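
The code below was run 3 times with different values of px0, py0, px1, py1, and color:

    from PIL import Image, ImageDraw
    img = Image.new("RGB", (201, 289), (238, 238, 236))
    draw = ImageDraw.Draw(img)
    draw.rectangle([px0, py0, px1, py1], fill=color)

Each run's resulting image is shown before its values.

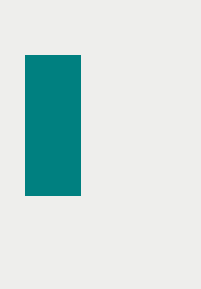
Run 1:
px0 = 25; py0 = 55; px1 = 80; py1 = 195; color = 'teal'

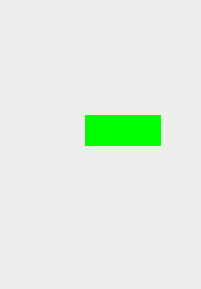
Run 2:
px0 = 85; py0 = 115; px1 = 160; py1 = 145; color = 'lime'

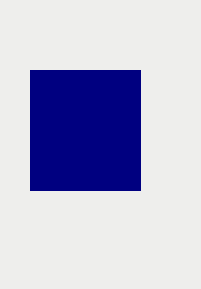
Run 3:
px0 = 30; py0 = 70; px1 = 140; py1 = 190; color = 'navy'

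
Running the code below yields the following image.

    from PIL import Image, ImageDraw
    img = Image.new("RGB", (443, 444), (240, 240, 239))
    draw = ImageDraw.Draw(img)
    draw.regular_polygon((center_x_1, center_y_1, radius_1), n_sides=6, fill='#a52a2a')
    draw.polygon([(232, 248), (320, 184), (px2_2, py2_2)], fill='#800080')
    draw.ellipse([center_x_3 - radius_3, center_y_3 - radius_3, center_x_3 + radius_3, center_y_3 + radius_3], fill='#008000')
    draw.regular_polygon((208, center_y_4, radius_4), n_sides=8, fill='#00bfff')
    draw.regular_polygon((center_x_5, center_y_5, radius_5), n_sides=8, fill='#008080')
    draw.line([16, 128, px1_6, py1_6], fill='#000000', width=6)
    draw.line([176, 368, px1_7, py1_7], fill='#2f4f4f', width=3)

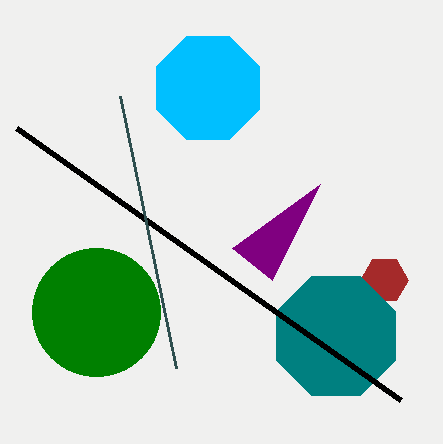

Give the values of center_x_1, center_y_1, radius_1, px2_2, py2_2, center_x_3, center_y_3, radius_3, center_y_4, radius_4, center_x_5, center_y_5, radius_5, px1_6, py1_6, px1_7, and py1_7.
center_x_1 = 384
center_y_1 = 280
radius_1 = 24
px2_2 = 272
py2_2 = 280
center_x_3 = 96
center_y_3 = 312
radius_3 = 64
center_y_4 = 88
radius_4 = 56
center_x_5 = 336
center_y_5 = 336
radius_5 = 64
px1_6 = 400
py1_6 = 400
px1_7 = 120
py1_7 = 96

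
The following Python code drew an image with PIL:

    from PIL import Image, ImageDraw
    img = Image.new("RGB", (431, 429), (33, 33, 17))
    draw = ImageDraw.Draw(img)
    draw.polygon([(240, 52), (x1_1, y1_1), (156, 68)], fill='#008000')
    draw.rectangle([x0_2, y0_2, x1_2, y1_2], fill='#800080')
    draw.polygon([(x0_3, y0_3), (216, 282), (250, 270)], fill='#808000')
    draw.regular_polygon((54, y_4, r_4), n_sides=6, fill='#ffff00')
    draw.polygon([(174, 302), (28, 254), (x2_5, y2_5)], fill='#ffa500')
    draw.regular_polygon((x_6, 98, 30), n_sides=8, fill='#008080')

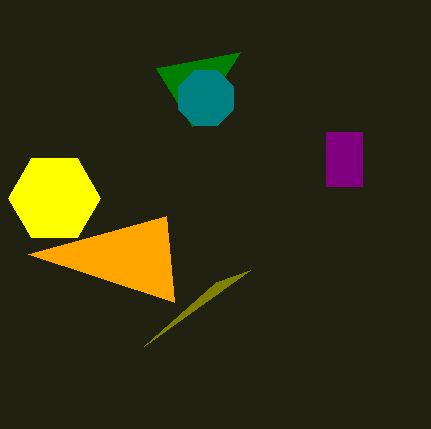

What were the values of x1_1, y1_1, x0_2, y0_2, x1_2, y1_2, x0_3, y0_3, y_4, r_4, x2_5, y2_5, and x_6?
x1_1 = 192, y1_1 = 126, x0_2 = 326, y0_2 = 132, x1_2 = 362, y1_2 = 186, x0_3 = 144, y0_3 = 346, y_4 = 198, r_4 = 46, x2_5 = 166, y2_5 = 216, x_6 = 206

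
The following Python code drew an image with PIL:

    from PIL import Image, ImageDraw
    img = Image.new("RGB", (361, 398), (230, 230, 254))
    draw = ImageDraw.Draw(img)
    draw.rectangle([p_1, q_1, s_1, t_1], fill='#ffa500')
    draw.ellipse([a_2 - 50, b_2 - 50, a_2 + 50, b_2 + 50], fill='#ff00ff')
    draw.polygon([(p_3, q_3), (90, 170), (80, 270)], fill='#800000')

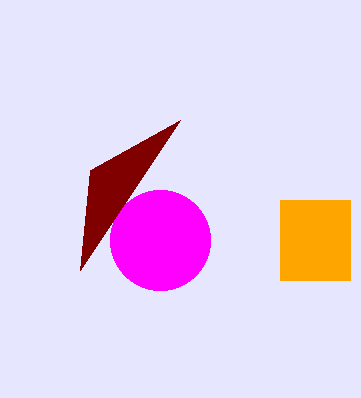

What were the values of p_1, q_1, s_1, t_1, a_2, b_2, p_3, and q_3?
p_1 = 280; q_1 = 200; s_1 = 350; t_1 = 280; a_2 = 160; b_2 = 240; p_3 = 180; q_3 = 120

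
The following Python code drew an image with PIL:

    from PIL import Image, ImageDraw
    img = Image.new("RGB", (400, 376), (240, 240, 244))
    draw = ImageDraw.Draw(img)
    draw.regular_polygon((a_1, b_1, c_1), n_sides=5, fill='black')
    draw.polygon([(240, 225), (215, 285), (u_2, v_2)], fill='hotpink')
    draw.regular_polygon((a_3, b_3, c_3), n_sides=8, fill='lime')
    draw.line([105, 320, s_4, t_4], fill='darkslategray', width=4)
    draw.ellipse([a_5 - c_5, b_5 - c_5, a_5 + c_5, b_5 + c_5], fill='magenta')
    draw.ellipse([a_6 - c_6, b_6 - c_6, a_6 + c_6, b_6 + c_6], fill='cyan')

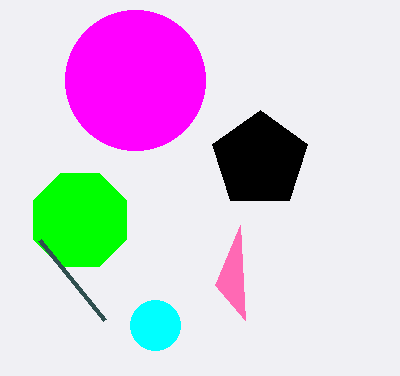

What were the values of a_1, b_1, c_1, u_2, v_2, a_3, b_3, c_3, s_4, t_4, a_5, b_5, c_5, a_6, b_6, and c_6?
a_1 = 260
b_1 = 160
c_1 = 50
u_2 = 245
v_2 = 320
a_3 = 80
b_3 = 220
c_3 = 50
s_4 = 40
t_4 = 240
a_5 = 135
b_5 = 80
c_5 = 70
a_6 = 155
b_6 = 325
c_6 = 25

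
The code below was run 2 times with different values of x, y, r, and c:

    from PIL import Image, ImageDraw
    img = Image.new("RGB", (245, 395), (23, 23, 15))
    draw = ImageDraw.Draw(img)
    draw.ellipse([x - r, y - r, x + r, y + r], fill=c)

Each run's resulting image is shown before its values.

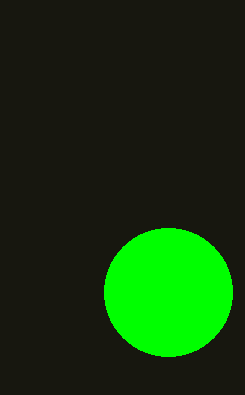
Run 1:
x = 168
y = 292
r = 64
c = 'lime'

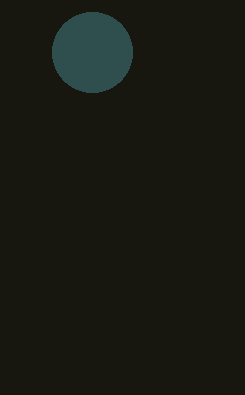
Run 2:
x = 92
y = 52
r = 40
c = 'darkslategray'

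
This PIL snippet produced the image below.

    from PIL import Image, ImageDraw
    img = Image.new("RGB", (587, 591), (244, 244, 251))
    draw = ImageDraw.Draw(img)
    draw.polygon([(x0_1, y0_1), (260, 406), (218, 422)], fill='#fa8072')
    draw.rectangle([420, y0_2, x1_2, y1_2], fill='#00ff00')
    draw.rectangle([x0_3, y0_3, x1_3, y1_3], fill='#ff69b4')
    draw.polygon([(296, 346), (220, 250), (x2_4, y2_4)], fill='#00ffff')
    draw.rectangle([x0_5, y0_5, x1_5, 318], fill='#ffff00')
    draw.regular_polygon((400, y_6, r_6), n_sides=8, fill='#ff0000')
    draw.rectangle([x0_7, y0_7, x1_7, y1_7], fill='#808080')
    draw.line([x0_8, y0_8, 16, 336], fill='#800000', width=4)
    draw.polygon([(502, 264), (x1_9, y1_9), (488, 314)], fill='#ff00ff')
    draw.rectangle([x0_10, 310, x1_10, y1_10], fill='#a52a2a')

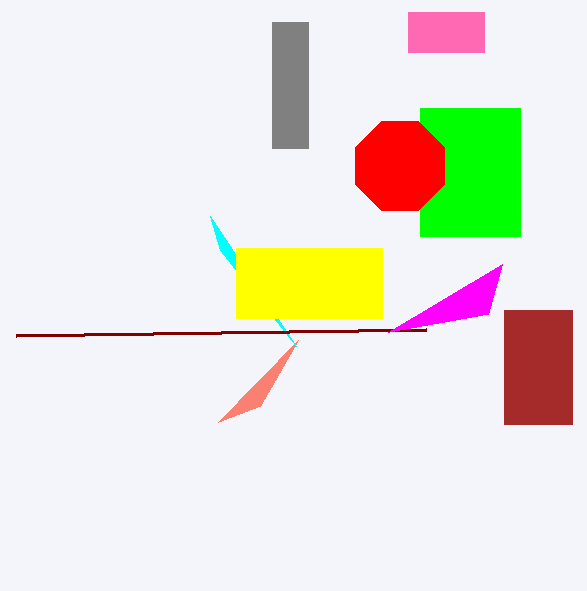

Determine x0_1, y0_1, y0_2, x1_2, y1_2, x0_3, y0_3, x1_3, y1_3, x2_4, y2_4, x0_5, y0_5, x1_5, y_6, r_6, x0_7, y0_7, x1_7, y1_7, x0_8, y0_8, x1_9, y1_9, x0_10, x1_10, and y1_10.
x0_1 = 298; y0_1 = 340; y0_2 = 108; x1_2 = 520; y1_2 = 236; x0_3 = 408; y0_3 = 12; x1_3 = 484; y1_3 = 52; x2_4 = 210; y2_4 = 216; x0_5 = 236; y0_5 = 248; x1_5 = 382; y_6 = 166; r_6 = 48; x0_7 = 272; y0_7 = 22; x1_7 = 308; y1_7 = 148; x0_8 = 426; y0_8 = 330; x1_9 = 388; y1_9 = 332; x0_10 = 504; x1_10 = 572; y1_10 = 424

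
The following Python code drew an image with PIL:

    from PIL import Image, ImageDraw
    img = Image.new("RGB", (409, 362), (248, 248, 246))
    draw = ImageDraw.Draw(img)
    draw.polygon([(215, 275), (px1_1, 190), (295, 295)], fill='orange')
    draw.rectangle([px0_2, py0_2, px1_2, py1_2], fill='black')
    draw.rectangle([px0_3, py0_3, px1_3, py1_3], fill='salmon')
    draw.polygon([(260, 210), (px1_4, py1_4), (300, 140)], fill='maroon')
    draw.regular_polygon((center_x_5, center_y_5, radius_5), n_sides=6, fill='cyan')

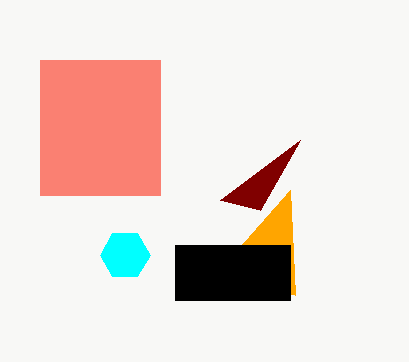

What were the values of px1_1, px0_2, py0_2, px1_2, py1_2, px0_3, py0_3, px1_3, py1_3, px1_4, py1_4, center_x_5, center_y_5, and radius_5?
px1_1 = 290, px0_2 = 175, py0_2 = 245, px1_2 = 290, py1_2 = 300, px0_3 = 40, py0_3 = 60, px1_3 = 160, py1_3 = 195, px1_4 = 220, py1_4 = 200, center_x_5 = 125, center_y_5 = 255, radius_5 = 25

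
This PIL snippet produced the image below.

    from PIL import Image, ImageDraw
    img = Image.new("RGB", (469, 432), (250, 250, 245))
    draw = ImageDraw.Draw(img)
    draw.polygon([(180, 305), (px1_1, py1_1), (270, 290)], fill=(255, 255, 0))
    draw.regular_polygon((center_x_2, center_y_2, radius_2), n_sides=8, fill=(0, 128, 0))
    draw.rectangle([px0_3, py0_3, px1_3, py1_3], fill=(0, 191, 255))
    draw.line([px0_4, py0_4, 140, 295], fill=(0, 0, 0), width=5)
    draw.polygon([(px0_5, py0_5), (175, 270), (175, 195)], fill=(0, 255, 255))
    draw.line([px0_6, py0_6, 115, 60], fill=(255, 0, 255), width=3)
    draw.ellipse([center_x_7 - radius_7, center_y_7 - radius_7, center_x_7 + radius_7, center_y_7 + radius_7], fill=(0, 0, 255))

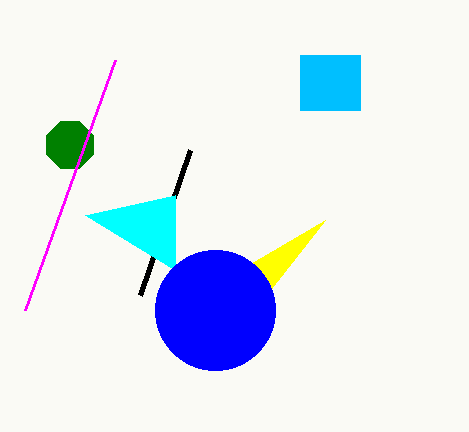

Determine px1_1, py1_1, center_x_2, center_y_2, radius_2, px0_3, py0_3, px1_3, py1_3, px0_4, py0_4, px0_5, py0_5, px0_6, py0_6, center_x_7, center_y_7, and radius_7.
px1_1 = 325
py1_1 = 220
center_x_2 = 70
center_y_2 = 145
radius_2 = 25
px0_3 = 300
py0_3 = 55
px1_3 = 360
py1_3 = 110
px0_4 = 190
py0_4 = 150
px0_5 = 85
py0_5 = 215
px0_6 = 25
py0_6 = 310
center_x_7 = 215
center_y_7 = 310
radius_7 = 60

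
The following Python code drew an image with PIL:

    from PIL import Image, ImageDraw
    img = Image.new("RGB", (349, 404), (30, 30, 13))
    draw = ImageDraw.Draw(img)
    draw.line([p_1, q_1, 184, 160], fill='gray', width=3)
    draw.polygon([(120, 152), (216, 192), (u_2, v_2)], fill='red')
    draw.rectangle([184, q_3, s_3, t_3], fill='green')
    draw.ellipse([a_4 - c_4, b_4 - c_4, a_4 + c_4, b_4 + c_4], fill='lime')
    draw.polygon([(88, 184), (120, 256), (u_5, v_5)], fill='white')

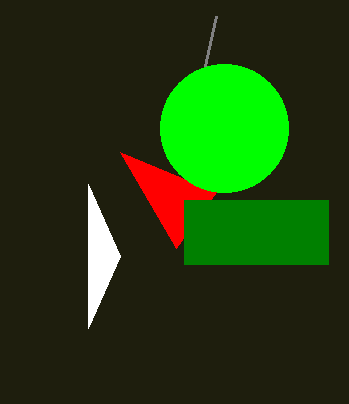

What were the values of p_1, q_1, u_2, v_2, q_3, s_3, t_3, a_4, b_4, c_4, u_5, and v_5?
p_1 = 216, q_1 = 16, u_2 = 176, v_2 = 248, q_3 = 200, s_3 = 328, t_3 = 264, a_4 = 224, b_4 = 128, c_4 = 64, u_5 = 88, v_5 = 328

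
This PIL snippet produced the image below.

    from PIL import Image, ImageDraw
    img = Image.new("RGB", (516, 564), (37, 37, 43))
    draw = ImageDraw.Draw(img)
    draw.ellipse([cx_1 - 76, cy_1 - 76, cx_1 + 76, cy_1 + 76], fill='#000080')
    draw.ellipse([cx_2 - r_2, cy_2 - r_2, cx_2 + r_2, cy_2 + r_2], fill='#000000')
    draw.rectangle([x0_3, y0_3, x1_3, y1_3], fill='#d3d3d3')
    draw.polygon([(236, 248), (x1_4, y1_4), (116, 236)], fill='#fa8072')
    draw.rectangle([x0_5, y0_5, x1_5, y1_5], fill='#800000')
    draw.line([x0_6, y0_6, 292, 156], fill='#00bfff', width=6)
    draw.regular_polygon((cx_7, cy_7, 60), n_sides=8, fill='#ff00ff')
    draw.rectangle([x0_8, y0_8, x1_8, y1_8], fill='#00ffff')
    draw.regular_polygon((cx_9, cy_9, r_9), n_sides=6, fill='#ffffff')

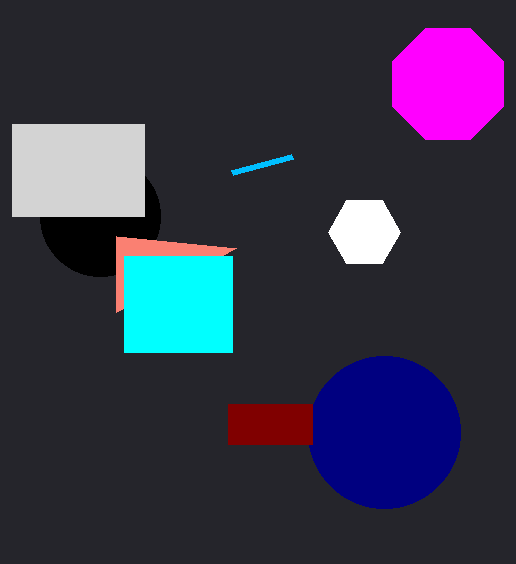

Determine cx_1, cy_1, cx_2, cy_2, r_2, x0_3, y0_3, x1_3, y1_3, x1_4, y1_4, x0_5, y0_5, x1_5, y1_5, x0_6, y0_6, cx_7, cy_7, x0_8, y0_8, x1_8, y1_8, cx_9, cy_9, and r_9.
cx_1 = 384
cy_1 = 432
cx_2 = 100
cy_2 = 216
r_2 = 60
x0_3 = 12
y0_3 = 124
x1_3 = 144
y1_3 = 216
x1_4 = 116
y1_4 = 312
x0_5 = 228
y0_5 = 404
x1_5 = 312
y1_5 = 444
x0_6 = 232
y0_6 = 172
cx_7 = 448
cy_7 = 84
x0_8 = 124
y0_8 = 256
x1_8 = 232
y1_8 = 352
cx_9 = 364
cy_9 = 232
r_9 = 36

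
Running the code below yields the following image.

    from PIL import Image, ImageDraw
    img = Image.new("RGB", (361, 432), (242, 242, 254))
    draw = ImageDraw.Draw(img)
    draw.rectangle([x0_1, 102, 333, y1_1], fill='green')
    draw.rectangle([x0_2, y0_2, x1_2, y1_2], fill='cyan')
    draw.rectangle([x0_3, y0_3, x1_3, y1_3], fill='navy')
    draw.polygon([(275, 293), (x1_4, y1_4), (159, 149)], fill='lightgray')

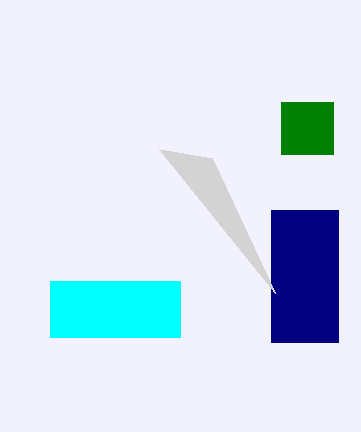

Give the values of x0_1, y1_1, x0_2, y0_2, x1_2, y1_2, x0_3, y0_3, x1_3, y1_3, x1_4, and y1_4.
x0_1 = 281; y1_1 = 154; x0_2 = 50; y0_2 = 281; x1_2 = 180; y1_2 = 337; x0_3 = 271; y0_3 = 210; x1_3 = 338; y1_3 = 342; x1_4 = 212; y1_4 = 158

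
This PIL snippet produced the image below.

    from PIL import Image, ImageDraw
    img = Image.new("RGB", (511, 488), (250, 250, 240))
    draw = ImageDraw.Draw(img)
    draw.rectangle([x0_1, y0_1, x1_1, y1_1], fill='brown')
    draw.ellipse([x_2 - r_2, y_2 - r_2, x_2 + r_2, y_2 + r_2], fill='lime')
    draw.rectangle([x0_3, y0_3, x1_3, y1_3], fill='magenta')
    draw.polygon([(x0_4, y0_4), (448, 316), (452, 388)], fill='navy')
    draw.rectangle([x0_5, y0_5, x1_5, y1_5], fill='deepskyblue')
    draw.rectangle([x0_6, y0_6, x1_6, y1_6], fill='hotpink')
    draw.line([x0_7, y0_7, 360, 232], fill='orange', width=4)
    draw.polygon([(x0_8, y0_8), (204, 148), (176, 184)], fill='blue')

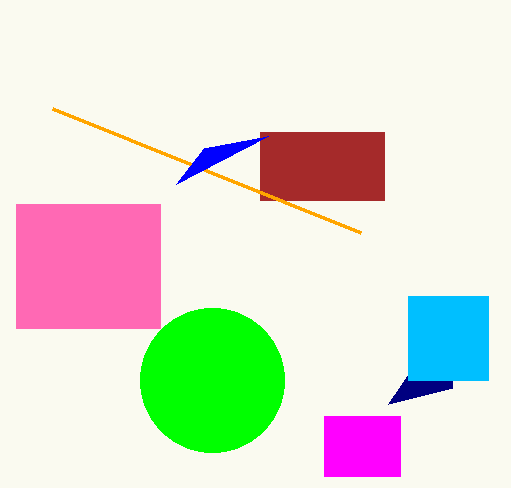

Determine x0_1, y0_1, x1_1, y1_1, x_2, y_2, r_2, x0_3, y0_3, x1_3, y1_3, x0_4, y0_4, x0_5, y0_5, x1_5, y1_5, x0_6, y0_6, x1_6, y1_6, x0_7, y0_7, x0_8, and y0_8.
x0_1 = 260; y0_1 = 132; x1_1 = 384; y1_1 = 200; x_2 = 212; y_2 = 380; r_2 = 72; x0_3 = 324; y0_3 = 416; x1_3 = 400; y1_3 = 476; x0_4 = 388; y0_4 = 404; x0_5 = 408; y0_5 = 296; x1_5 = 488; y1_5 = 380; x0_6 = 16; y0_6 = 204; x1_6 = 160; y1_6 = 328; x0_7 = 52; y0_7 = 108; x0_8 = 268; y0_8 = 136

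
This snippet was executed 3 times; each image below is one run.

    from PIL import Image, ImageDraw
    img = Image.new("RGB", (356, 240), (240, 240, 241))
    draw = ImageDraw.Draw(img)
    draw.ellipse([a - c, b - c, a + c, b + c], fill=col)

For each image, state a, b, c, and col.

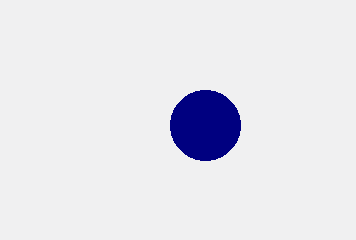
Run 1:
a = 205, b = 125, c = 35, col = 'navy'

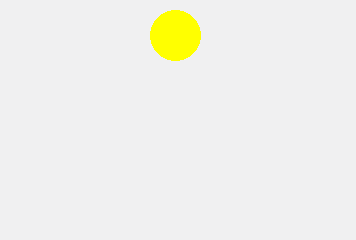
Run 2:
a = 175, b = 35, c = 25, col = 'yellow'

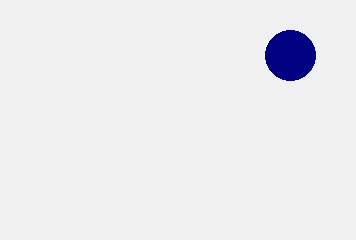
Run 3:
a = 290, b = 55, c = 25, col = 'navy'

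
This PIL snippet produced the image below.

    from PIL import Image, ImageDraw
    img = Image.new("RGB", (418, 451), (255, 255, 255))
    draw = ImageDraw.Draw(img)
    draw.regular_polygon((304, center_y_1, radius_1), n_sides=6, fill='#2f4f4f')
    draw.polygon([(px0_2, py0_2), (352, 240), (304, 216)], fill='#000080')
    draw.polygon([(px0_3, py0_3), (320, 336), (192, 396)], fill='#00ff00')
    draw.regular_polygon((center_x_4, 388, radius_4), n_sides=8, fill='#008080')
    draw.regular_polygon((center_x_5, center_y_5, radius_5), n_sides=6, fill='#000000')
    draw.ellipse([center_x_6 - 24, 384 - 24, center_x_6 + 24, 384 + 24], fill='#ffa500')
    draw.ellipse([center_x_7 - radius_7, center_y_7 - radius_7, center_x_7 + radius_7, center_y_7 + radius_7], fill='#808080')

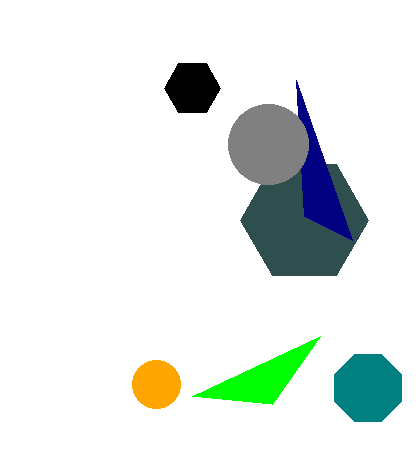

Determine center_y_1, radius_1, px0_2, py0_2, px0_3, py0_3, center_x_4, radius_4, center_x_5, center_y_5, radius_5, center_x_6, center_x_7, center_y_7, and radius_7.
center_y_1 = 220; radius_1 = 64; px0_2 = 296; py0_2 = 80; px0_3 = 272; py0_3 = 404; center_x_4 = 368; radius_4 = 36; center_x_5 = 192; center_y_5 = 88; radius_5 = 28; center_x_6 = 156; center_x_7 = 268; center_y_7 = 144; radius_7 = 40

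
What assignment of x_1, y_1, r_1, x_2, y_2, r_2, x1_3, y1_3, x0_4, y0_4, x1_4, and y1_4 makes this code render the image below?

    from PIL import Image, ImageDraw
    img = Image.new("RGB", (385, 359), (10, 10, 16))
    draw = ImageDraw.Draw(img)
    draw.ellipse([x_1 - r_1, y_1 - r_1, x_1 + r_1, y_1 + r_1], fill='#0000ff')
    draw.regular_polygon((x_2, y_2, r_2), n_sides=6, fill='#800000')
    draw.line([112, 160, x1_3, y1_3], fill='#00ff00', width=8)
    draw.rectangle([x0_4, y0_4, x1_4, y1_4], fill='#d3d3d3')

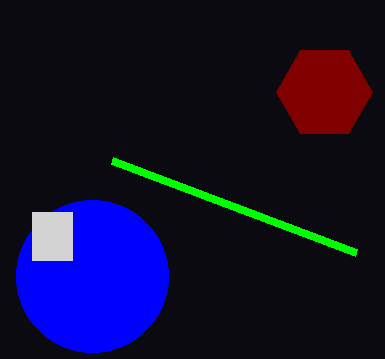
x_1 = 92, y_1 = 276, r_1 = 76, x_2 = 324, y_2 = 92, r_2 = 48, x1_3 = 356, y1_3 = 252, x0_4 = 32, y0_4 = 212, x1_4 = 72, y1_4 = 260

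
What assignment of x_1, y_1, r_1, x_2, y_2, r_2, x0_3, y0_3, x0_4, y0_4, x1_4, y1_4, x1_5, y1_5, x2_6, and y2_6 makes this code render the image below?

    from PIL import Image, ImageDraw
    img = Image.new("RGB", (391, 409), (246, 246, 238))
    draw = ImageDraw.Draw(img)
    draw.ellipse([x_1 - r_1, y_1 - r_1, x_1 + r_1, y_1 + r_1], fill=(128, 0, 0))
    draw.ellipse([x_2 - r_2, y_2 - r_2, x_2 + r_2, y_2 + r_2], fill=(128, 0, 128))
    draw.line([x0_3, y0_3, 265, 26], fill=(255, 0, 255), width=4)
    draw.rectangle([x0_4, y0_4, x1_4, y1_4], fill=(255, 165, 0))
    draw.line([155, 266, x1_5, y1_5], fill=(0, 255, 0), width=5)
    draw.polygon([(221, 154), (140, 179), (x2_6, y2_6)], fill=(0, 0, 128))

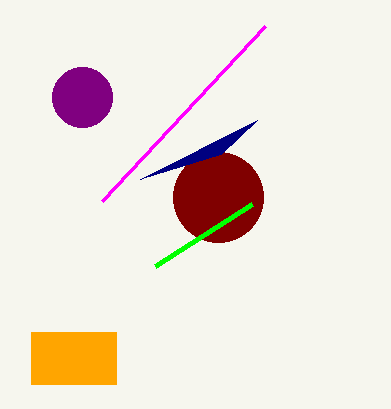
x_1 = 218
y_1 = 197
r_1 = 45
x_2 = 82
y_2 = 97
r_2 = 30
x0_3 = 102
y0_3 = 201
x0_4 = 31
y0_4 = 332
x1_4 = 116
y1_4 = 384
x1_5 = 252
y1_5 = 204
x2_6 = 257
y2_6 = 120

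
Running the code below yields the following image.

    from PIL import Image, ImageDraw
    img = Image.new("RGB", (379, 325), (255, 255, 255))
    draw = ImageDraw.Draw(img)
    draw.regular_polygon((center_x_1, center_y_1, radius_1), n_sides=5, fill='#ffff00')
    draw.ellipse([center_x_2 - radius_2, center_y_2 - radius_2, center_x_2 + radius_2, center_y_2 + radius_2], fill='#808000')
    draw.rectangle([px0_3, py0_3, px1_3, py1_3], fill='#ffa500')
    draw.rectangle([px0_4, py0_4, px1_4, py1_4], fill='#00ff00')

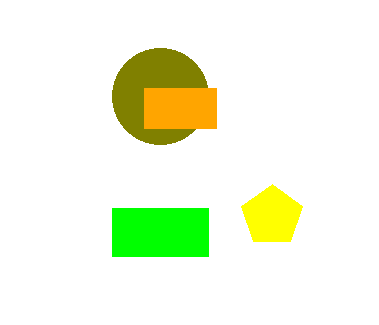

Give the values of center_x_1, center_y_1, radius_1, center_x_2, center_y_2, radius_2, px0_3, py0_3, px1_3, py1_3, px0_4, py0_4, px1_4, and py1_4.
center_x_1 = 272; center_y_1 = 216; radius_1 = 32; center_x_2 = 160; center_y_2 = 96; radius_2 = 48; px0_3 = 144; py0_3 = 88; px1_3 = 216; py1_3 = 128; px0_4 = 112; py0_4 = 208; px1_4 = 208; py1_4 = 256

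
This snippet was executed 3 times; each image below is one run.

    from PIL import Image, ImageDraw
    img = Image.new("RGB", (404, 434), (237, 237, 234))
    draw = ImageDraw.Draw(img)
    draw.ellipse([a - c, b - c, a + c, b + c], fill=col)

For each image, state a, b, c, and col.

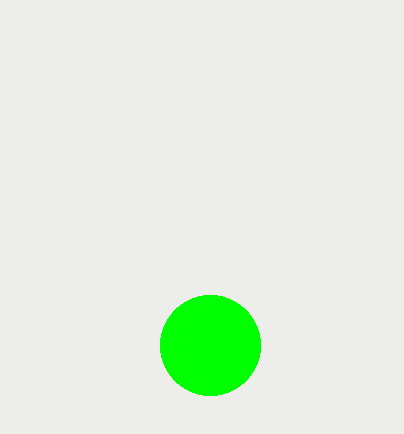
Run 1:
a = 210
b = 345
c = 50
col = 'lime'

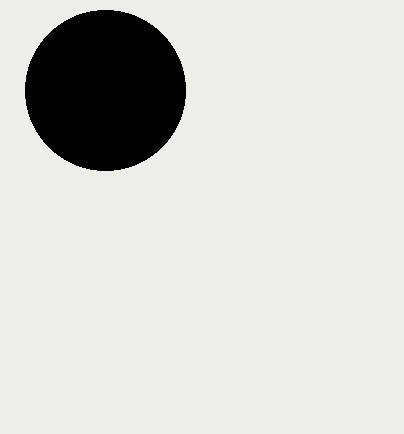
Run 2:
a = 105
b = 90
c = 80
col = 'black'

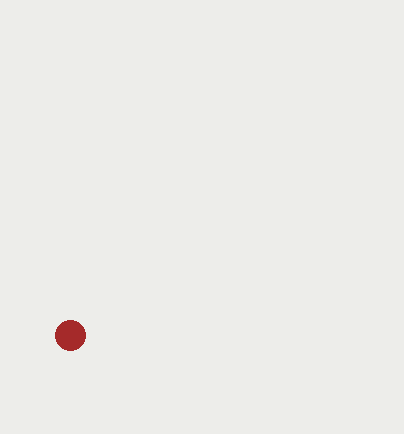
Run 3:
a = 70
b = 335
c = 15
col = 'brown'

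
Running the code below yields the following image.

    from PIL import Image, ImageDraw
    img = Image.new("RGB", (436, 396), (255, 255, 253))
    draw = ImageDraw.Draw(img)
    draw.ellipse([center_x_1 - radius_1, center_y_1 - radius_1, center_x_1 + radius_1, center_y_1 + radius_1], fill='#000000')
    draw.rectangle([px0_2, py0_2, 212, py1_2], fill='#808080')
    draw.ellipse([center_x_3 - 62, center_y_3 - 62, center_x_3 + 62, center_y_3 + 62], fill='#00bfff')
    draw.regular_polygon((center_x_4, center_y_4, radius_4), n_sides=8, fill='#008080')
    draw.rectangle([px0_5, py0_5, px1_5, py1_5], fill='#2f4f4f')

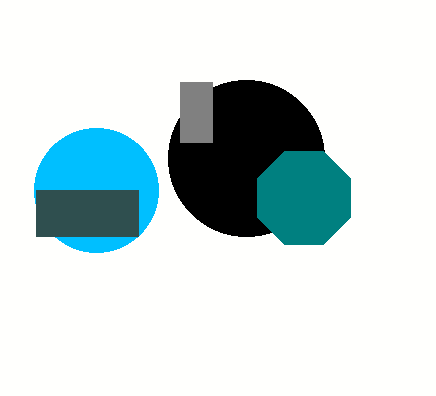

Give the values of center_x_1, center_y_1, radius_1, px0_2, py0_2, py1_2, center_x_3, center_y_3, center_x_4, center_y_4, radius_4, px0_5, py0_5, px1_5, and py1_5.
center_x_1 = 246; center_y_1 = 158; radius_1 = 78; px0_2 = 180; py0_2 = 82; py1_2 = 142; center_x_3 = 96; center_y_3 = 190; center_x_4 = 304; center_y_4 = 198; radius_4 = 50; px0_5 = 36; py0_5 = 190; px1_5 = 138; py1_5 = 236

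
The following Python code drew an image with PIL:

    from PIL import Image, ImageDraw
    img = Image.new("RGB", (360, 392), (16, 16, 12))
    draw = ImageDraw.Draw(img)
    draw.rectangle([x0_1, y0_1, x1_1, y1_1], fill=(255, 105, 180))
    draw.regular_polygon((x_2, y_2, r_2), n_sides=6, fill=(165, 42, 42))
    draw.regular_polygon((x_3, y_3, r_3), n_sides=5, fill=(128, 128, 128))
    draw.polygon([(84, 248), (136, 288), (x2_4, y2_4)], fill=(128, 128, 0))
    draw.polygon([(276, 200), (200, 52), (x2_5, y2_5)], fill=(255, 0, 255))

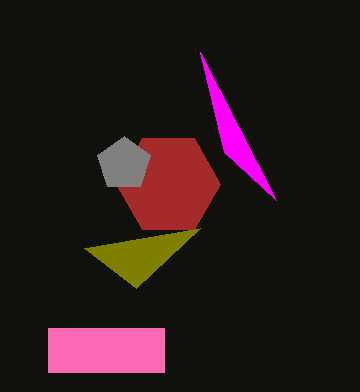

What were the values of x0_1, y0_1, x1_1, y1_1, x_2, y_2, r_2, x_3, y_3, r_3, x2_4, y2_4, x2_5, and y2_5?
x0_1 = 48, y0_1 = 328, x1_1 = 164, y1_1 = 372, x_2 = 168, y_2 = 184, r_2 = 52, x_3 = 124, y_3 = 164, r_3 = 28, x2_4 = 200, y2_4 = 228, x2_5 = 224, y2_5 = 152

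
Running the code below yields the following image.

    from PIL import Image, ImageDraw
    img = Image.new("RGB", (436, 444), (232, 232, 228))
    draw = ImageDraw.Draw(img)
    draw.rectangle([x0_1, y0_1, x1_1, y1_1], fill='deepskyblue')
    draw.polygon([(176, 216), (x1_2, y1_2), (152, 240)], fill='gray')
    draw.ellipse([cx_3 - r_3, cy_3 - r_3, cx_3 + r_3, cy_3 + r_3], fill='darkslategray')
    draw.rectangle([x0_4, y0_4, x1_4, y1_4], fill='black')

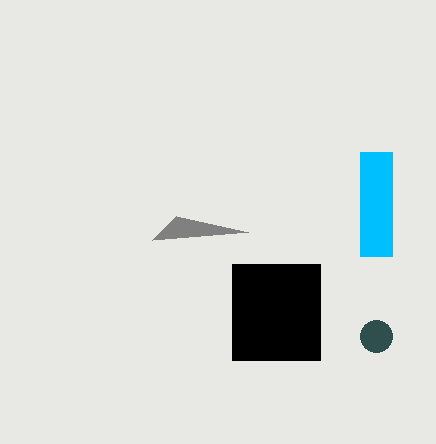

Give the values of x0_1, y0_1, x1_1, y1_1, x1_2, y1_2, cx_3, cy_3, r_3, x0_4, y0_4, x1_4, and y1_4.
x0_1 = 360
y0_1 = 152
x1_1 = 392
y1_1 = 256
x1_2 = 248
y1_2 = 232
cx_3 = 376
cy_3 = 336
r_3 = 16
x0_4 = 232
y0_4 = 264
x1_4 = 320
y1_4 = 360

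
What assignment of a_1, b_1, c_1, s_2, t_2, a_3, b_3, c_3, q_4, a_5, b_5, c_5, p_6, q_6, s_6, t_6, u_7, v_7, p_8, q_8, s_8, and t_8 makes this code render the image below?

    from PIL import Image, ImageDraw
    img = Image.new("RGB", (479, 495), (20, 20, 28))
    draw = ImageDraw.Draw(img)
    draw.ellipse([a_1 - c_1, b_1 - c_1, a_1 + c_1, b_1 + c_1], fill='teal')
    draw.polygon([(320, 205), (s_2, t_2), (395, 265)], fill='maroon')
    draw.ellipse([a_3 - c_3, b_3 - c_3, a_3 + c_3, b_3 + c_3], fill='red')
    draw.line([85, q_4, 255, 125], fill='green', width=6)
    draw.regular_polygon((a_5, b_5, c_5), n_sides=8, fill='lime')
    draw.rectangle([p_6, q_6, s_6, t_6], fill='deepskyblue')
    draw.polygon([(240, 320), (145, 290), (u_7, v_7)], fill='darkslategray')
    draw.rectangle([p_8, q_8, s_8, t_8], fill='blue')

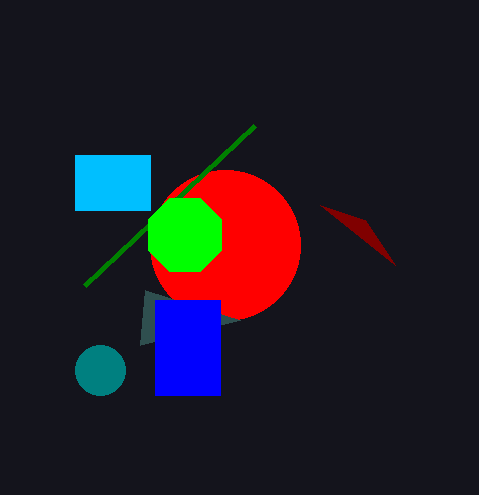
a_1 = 100, b_1 = 370, c_1 = 25, s_2 = 365, t_2 = 220, a_3 = 225, b_3 = 245, c_3 = 75, q_4 = 285, a_5 = 185, b_5 = 235, c_5 = 40, p_6 = 75, q_6 = 155, s_6 = 150, t_6 = 210, u_7 = 140, v_7 = 345, p_8 = 155, q_8 = 300, s_8 = 220, t_8 = 395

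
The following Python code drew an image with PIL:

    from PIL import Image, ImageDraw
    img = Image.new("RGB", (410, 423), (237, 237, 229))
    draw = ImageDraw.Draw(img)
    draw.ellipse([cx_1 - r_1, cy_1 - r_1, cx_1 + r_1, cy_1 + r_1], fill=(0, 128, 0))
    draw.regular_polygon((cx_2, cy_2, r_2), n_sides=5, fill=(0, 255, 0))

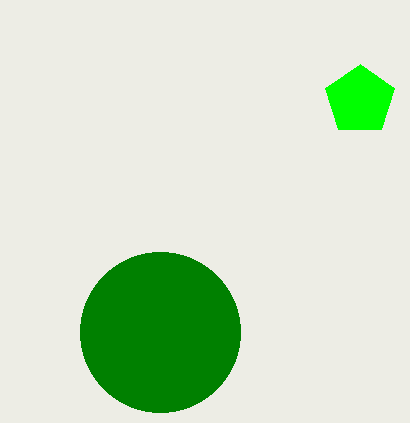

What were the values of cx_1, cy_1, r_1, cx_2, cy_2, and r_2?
cx_1 = 160; cy_1 = 332; r_1 = 80; cx_2 = 360; cy_2 = 100; r_2 = 36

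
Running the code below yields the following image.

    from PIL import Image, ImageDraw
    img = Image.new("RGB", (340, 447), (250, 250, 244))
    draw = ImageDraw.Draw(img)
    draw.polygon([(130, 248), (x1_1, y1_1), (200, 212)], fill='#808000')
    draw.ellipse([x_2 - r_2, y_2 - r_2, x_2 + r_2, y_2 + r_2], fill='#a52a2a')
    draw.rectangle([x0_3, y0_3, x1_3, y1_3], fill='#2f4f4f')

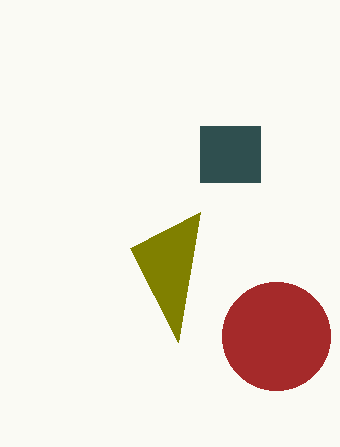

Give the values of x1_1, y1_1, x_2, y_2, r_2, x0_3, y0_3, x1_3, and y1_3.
x1_1 = 178, y1_1 = 342, x_2 = 276, y_2 = 336, r_2 = 54, x0_3 = 200, y0_3 = 126, x1_3 = 260, y1_3 = 182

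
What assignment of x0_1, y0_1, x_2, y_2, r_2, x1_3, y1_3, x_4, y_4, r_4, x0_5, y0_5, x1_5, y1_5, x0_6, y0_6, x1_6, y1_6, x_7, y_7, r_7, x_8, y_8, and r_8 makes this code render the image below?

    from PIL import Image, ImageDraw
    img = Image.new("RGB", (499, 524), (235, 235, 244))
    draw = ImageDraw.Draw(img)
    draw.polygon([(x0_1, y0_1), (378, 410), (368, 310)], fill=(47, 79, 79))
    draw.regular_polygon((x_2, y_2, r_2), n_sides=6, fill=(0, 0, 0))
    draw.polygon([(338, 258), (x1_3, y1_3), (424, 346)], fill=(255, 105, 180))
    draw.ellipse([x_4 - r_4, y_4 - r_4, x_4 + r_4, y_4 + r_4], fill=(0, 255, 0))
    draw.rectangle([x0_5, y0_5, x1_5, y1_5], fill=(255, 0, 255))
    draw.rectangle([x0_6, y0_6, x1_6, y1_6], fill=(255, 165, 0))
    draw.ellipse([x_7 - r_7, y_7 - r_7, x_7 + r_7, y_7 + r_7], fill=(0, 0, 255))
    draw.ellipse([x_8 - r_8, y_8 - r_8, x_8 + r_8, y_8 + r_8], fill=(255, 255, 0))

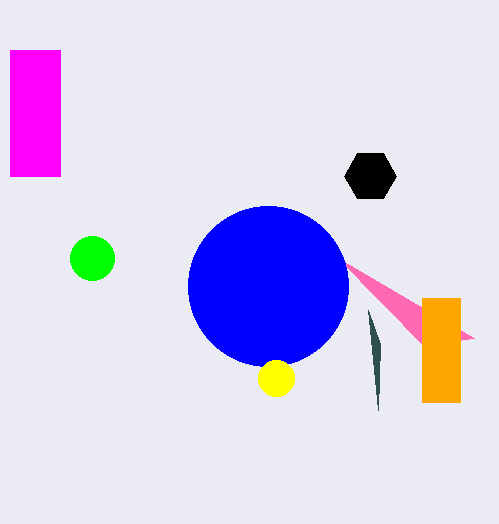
x0_1 = 380; y0_1 = 344; x_2 = 370; y_2 = 176; r_2 = 26; x1_3 = 474; y1_3 = 338; x_4 = 92; y_4 = 258; r_4 = 22; x0_5 = 10; y0_5 = 50; x1_5 = 60; y1_5 = 176; x0_6 = 422; y0_6 = 298; x1_6 = 460; y1_6 = 402; x_7 = 268; y_7 = 286; r_7 = 80; x_8 = 276; y_8 = 378; r_8 = 18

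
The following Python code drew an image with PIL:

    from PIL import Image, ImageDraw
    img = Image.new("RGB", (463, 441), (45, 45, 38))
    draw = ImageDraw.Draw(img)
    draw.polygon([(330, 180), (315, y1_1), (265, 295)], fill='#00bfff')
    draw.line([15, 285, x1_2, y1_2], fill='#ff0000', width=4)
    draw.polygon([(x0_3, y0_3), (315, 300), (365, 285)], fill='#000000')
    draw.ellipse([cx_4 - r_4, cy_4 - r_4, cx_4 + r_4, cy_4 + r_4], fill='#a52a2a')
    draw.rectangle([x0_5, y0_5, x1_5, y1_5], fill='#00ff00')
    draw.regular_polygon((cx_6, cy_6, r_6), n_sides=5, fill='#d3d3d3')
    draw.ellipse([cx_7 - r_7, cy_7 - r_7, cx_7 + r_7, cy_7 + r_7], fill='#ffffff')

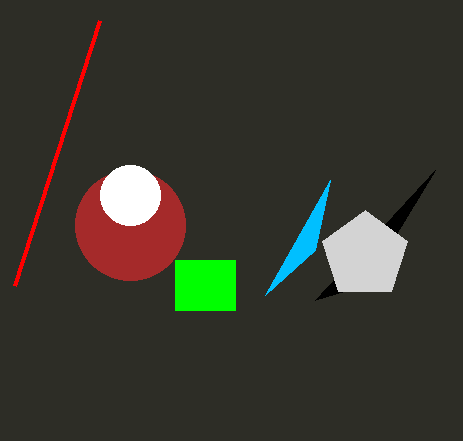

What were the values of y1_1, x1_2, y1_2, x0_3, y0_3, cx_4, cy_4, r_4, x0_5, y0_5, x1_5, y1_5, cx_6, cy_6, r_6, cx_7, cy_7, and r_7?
y1_1 = 250, x1_2 = 100, y1_2 = 20, x0_3 = 435, y0_3 = 170, cx_4 = 130, cy_4 = 225, r_4 = 55, x0_5 = 175, y0_5 = 260, x1_5 = 235, y1_5 = 310, cx_6 = 365, cy_6 = 255, r_6 = 45, cx_7 = 130, cy_7 = 195, r_7 = 30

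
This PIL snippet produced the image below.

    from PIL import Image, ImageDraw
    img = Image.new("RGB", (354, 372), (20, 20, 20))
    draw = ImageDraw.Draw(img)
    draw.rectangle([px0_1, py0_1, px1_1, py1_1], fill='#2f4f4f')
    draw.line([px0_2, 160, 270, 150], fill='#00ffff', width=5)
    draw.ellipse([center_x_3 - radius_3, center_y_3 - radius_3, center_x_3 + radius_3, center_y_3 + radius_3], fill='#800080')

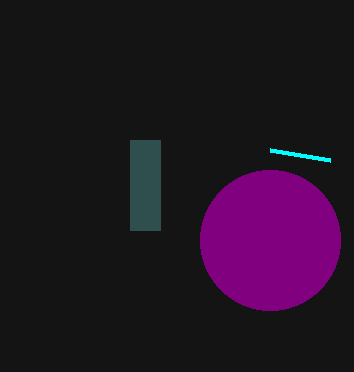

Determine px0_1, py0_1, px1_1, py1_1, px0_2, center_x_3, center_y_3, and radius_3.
px0_1 = 130, py0_1 = 140, px1_1 = 160, py1_1 = 230, px0_2 = 330, center_x_3 = 270, center_y_3 = 240, radius_3 = 70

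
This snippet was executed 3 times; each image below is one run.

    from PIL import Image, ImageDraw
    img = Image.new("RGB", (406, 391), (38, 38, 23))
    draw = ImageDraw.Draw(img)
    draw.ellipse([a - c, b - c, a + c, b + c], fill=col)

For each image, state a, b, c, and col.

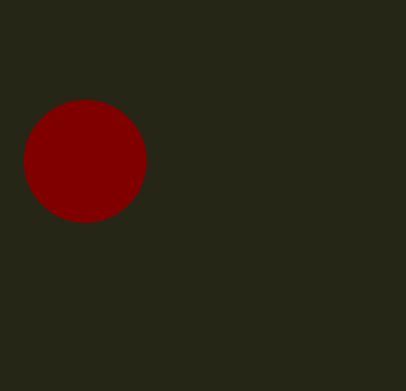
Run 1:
a = 85, b = 161, c = 61, col = 'maroon'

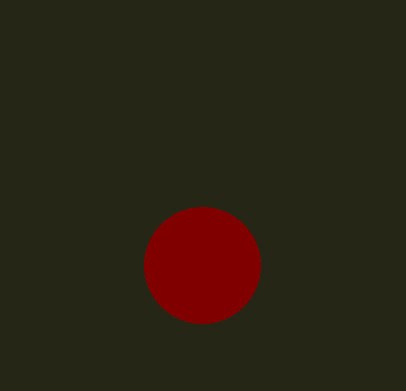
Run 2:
a = 202
b = 265
c = 58
col = 'maroon'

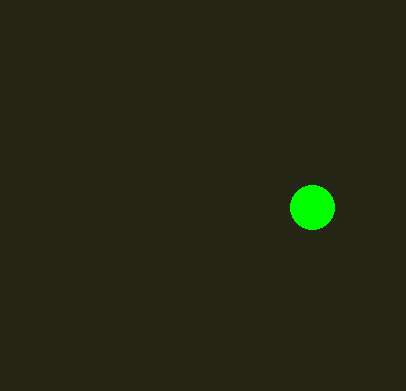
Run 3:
a = 312; b = 207; c = 22; col = 'lime'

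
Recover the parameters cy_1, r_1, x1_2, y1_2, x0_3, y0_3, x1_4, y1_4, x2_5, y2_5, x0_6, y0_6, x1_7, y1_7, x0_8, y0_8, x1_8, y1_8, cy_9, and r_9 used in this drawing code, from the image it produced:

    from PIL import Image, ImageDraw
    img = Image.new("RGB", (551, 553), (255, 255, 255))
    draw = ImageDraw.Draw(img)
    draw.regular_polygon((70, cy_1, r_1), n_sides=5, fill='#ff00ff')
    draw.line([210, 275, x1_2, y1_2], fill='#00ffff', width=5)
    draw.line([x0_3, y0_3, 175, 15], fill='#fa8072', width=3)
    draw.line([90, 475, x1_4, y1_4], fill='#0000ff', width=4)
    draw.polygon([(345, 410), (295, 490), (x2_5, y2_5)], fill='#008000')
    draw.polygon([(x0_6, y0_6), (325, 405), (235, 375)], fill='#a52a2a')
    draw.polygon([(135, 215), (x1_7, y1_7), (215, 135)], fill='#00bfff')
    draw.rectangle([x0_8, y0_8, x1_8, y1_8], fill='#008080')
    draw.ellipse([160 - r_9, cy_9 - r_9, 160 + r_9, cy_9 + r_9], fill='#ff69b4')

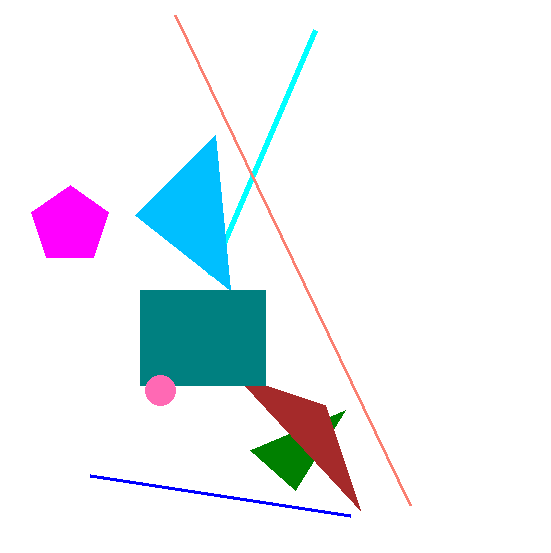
cy_1 = 225; r_1 = 40; x1_2 = 315; y1_2 = 30; x0_3 = 410; y0_3 = 505; x1_4 = 350; y1_4 = 515; x2_5 = 250; y2_5 = 450; x0_6 = 360; y0_6 = 510; x1_7 = 230; y1_7 = 290; x0_8 = 140; y0_8 = 290; x1_8 = 265; y1_8 = 385; cy_9 = 390; r_9 = 15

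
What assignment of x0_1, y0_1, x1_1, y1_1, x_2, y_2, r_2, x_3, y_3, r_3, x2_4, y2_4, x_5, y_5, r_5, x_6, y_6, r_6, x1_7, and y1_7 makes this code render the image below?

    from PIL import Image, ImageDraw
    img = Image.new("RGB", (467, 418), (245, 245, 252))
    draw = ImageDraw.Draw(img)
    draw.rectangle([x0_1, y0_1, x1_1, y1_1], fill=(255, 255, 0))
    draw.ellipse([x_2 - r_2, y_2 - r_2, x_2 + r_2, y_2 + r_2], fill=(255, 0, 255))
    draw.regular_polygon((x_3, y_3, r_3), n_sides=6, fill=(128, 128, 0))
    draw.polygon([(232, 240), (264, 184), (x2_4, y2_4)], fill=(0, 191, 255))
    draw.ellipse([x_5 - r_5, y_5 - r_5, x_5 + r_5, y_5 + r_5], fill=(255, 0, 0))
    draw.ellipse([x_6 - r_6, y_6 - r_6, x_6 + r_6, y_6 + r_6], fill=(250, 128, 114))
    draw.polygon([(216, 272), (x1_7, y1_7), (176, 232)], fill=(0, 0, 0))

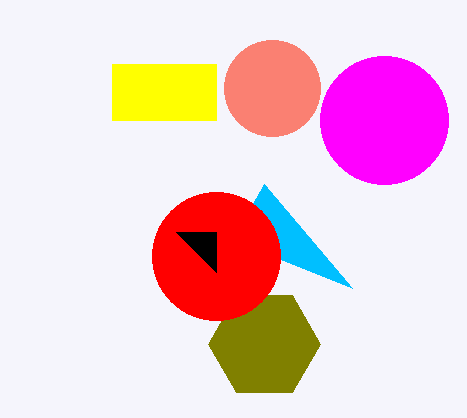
x0_1 = 112
y0_1 = 64
x1_1 = 216
y1_1 = 120
x_2 = 384
y_2 = 120
r_2 = 64
x_3 = 264
y_3 = 344
r_3 = 56
x2_4 = 352
y2_4 = 288
x_5 = 216
y_5 = 256
r_5 = 64
x_6 = 272
y_6 = 88
r_6 = 48
x1_7 = 216
y1_7 = 232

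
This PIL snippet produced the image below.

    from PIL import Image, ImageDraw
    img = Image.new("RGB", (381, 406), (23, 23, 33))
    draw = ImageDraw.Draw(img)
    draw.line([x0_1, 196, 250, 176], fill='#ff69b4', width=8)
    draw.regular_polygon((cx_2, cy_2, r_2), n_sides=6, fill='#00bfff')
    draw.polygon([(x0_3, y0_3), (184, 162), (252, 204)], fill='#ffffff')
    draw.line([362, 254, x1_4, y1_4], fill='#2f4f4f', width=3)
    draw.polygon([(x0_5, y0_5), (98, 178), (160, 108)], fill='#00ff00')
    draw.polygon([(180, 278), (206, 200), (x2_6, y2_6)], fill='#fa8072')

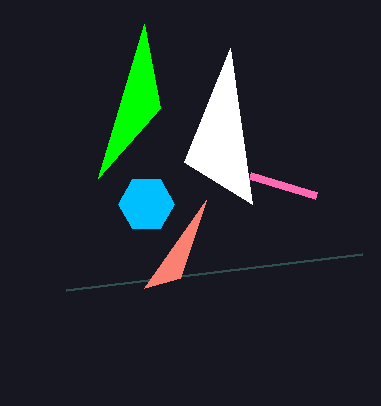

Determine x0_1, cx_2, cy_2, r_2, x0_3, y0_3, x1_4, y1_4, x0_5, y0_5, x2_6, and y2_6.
x0_1 = 316, cx_2 = 146, cy_2 = 204, r_2 = 28, x0_3 = 230, y0_3 = 48, x1_4 = 66, y1_4 = 290, x0_5 = 144, y0_5 = 24, x2_6 = 144, y2_6 = 288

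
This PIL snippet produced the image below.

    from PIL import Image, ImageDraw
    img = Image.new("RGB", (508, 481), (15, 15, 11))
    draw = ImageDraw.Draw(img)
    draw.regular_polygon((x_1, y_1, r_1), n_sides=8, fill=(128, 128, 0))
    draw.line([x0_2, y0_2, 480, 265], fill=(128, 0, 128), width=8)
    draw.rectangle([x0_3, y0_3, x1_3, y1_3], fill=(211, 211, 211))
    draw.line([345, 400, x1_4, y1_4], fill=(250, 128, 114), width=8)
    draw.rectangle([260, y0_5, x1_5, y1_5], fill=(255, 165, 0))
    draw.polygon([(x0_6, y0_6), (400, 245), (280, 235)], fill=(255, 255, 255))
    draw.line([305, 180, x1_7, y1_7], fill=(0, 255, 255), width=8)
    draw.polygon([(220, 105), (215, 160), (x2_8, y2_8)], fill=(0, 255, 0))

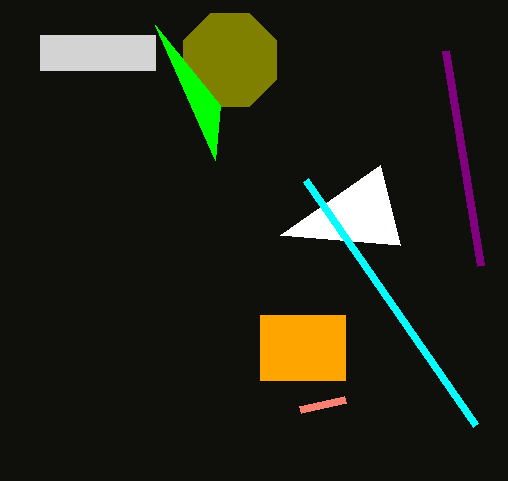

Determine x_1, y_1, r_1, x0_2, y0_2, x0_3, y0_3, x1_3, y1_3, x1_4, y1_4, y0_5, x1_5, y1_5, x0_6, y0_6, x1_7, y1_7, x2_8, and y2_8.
x_1 = 230, y_1 = 60, r_1 = 50, x0_2 = 445, y0_2 = 50, x0_3 = 40, y0_3 = 35, x1_3 = 155, y1_3 = 70, x1_4 = 300, y1_4 = 410, y0_5 = 315, x1_5 = 345, y1_5 = 380, x0_6 = 380, y0_6 = 165, x1_7 = 475, y1_7 = 425, x2_8 = 155, y2_8 = 25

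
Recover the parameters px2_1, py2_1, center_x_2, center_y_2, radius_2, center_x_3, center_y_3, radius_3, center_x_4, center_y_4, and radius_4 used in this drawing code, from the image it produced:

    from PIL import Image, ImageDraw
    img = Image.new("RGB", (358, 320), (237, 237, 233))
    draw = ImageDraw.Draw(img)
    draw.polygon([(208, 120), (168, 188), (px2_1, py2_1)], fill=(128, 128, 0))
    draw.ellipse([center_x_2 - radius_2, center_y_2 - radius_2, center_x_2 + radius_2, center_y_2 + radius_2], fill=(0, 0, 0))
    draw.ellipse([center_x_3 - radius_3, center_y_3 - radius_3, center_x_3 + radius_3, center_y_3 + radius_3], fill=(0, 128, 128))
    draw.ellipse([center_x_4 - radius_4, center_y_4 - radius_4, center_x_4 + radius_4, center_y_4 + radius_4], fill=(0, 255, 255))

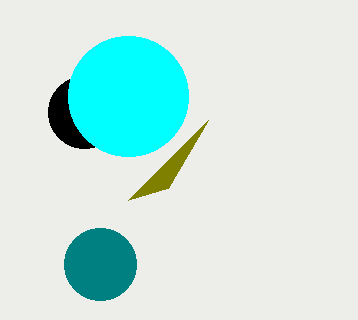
px2_1 = 128
py2_1 = 200
center_x_2 = 84
center_y_2 = 112
radius_2 = 36
center_x_3 = 100
center_y_3 = 264
radius_3 = 36
center_x_4 = 128
center_y_4 = 96
radius_4 = 60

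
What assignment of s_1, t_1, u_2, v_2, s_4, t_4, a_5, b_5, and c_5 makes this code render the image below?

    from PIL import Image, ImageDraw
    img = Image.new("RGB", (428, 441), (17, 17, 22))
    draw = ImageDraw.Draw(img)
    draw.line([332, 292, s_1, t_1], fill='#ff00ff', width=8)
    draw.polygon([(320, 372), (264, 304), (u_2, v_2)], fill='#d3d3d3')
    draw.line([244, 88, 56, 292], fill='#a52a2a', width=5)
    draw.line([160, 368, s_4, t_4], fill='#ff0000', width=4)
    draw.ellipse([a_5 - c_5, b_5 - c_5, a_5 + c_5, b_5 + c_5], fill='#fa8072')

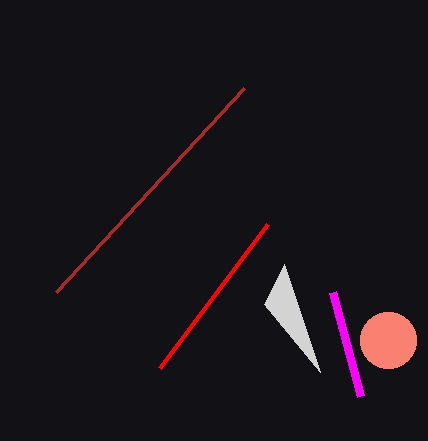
s_1 = 360, t_1 = 396, u_2 = 284, v_2 = 264, s_4 = 268, t_4 = 224, a_5 = 388, b_5 = 340, c_5 = 28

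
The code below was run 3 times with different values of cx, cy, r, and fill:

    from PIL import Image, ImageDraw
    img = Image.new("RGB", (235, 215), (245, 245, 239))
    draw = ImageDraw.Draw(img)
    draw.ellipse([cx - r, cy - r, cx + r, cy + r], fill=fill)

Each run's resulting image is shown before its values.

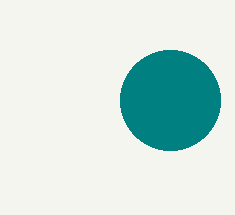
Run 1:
cx = 170
cy = 100
r = 50
fill = 'teal'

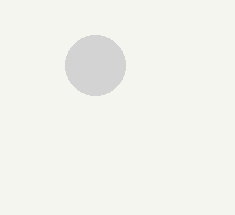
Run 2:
cx = 95; cy = 65; r = 30; fill = 'lightgray'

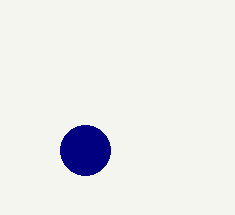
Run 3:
cx = 85
cy = 150
r = 25
fill = 'navy'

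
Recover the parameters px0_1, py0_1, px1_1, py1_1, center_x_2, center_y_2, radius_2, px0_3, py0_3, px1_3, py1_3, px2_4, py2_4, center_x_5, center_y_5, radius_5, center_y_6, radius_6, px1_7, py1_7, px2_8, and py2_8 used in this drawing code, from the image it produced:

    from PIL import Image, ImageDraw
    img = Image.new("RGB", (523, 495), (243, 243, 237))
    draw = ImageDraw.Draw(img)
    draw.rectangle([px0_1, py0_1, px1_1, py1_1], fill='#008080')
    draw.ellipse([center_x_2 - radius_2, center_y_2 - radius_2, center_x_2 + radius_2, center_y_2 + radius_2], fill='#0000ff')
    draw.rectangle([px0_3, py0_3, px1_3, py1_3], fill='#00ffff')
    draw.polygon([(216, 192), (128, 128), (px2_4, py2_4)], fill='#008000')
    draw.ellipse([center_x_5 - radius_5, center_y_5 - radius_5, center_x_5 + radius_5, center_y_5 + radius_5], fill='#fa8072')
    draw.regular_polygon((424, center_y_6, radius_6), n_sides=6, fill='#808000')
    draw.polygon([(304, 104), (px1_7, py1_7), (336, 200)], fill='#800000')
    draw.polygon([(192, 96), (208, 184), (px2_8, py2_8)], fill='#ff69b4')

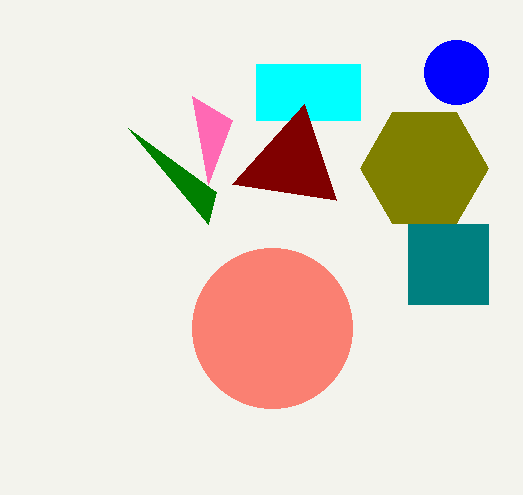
px0_1 = 408
py0_1 = 224
px1_1 = 488
py1_1 = 304
center_x_2 = 456
center_y_2 = 72
radius_2 = 32
px0_3 = 256
py0_3 = 64
px1_3 = 360
py1_3 = 120
px2_4 = 208
py2_4 = 224
center_x_5 = 272
center_y_5 = 328
radius_5 = 80
center_y_6 = 168
radius_6 = 64
px1_7 = 232
py1_7 = 184
px2_8 = 232
py2_8 = 120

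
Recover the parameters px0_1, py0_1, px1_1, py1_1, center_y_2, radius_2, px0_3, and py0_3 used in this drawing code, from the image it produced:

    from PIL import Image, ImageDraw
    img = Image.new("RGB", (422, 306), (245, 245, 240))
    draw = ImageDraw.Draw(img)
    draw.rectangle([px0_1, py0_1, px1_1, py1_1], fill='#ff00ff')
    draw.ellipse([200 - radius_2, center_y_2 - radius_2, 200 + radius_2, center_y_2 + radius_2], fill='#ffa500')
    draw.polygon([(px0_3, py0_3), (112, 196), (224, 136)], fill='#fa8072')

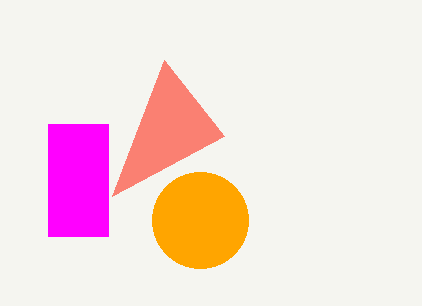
px0_1 = 48; py0_1 = 124; px1_1 = 108; py1_1 = 236; center_y_2 = 220; radius_2 = 48; px0_3 = 164; py0_3 = 60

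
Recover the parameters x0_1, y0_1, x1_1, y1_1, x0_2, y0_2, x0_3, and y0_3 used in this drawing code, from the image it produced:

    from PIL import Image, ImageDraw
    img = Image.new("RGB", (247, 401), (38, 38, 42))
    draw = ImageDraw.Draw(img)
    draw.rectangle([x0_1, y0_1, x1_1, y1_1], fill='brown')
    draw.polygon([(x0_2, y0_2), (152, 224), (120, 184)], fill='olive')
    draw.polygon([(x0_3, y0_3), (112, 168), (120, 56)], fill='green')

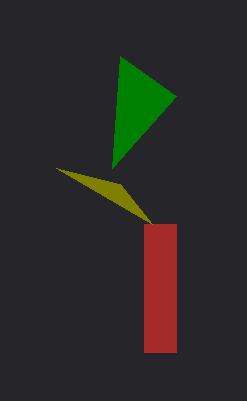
x0_1 = 144, y0_1 = 224, x1_1 = 176, y1_1 = 352, x0_2 = 56, y0_2 = 168, x0_3 = 176, y0_3 = 96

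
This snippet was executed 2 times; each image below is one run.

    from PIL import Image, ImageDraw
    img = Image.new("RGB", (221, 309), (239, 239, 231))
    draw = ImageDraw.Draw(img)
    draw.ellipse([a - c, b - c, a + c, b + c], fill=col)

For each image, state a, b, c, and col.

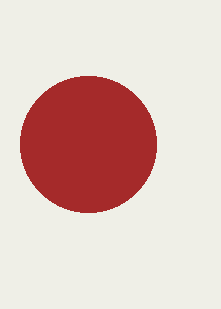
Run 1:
a = 88
b = 144
c = 68
col = 'brown'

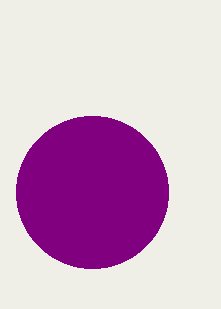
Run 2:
a = 92
b = 192
c = 76
col = 'purple'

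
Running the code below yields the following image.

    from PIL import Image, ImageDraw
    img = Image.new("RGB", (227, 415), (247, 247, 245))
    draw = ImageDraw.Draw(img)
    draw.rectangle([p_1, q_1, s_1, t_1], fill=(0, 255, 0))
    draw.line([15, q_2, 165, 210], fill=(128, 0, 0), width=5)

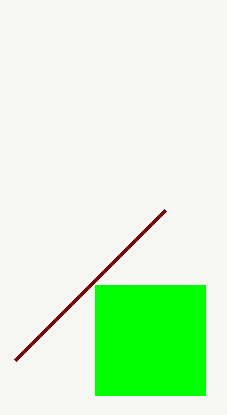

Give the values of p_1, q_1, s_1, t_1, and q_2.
p_1 = 95, q_1 = 285, s_1 = 205, t_1 = 395, q_2 = 360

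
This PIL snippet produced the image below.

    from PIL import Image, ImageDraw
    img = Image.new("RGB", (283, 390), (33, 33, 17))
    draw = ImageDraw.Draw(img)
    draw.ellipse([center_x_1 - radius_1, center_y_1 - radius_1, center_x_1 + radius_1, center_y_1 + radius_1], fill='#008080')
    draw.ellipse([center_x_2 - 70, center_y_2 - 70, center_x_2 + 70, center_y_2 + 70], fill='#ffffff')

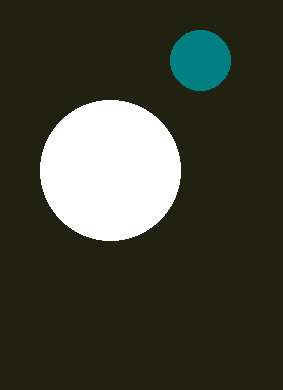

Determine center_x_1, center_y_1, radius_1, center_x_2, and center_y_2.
center_x_1 = 200; center_y_1 = 60; radius_1 = 30; center_x_2 = 110; center_y_2 = 170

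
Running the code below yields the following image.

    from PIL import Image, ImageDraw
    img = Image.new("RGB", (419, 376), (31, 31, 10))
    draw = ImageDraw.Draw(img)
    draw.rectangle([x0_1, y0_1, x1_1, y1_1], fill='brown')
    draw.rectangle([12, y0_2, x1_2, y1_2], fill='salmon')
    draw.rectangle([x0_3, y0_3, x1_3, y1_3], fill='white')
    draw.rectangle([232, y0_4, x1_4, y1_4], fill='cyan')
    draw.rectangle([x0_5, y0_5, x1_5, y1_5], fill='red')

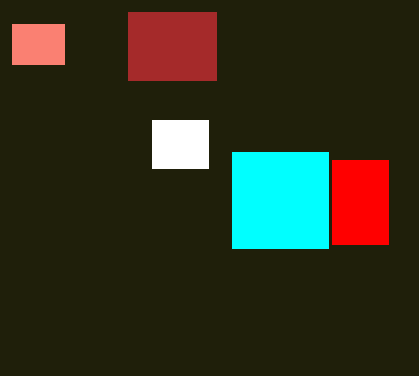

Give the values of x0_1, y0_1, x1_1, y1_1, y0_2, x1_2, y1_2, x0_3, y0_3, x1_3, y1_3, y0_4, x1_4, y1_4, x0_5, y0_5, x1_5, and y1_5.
x0_1 = 128; y0_1 = 12; x1_1 = 216; y1_1 = 80; y0_2 = 24; x1_2 = 64; y1_2 = 64; x0_3 = 152; y0_3 = 120; x1_3 = 208; y1_3 = 168; y0_4 = 152; x1_4 = 328; y1_4 = 248; x0_5 = 332; y0_5 = 160; x1_5 = 388; y1_5 = 244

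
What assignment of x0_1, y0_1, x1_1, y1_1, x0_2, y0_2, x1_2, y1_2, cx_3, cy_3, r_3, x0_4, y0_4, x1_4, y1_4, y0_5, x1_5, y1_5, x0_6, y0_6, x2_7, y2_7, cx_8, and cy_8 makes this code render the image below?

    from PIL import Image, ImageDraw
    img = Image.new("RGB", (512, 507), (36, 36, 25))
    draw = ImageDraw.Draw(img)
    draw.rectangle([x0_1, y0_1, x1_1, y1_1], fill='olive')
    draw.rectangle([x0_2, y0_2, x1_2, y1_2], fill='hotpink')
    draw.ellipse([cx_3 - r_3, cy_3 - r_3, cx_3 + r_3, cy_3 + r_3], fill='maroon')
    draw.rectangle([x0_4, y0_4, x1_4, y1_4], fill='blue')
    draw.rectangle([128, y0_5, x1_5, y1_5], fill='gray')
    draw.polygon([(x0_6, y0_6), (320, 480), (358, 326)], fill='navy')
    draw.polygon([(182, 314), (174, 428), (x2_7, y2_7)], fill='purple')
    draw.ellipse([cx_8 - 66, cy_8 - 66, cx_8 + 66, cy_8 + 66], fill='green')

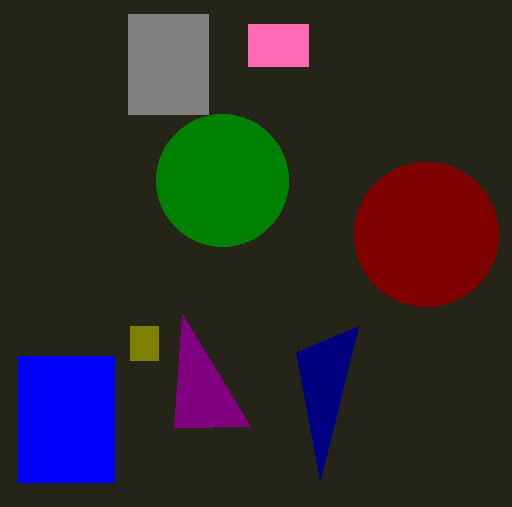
x0_1 = 130; y0_1 = 326; x1_1 = 158; y1_1 = 360; x0_2 = 248; y0_2 = 24; x1_2 = 308; y1_2 = 66; cx_3 = 426; cy_3 = 234; r_3 = 72; x0_4 = 18; y0_4 = 356; x1_4 = 114; y1_4 = 482; y0_5 = 14; x1_5 = 208; y1_5 = 114; x0_6 = 296; y0_6 = 352; x2_7 = 250; y2_7 = 426; cx_8 = 222; cy_8 = 180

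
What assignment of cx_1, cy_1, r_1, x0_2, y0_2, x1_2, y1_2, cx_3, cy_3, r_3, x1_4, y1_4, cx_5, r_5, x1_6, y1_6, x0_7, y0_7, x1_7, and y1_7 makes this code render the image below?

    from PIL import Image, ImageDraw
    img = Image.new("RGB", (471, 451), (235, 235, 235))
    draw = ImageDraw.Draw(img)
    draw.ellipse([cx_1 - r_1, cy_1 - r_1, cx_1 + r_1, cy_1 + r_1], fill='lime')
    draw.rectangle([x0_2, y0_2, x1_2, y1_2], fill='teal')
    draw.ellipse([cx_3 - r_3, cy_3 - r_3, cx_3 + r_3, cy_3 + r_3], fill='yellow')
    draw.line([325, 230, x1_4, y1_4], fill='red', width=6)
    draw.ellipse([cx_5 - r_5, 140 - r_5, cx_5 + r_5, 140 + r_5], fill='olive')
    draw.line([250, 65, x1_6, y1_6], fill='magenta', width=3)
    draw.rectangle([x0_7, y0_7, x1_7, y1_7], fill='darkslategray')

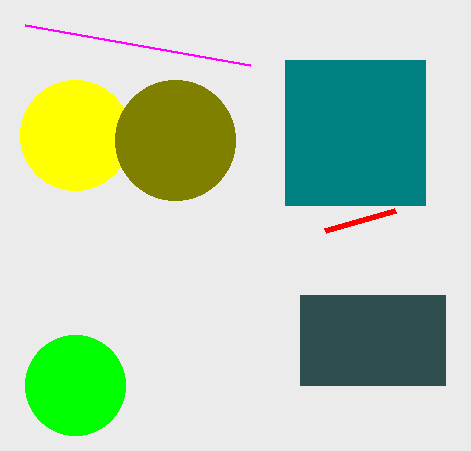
cx_1 = 75, cy_1 = 385, r_1 = 50, x0_2 = 285, y0_2 = 60, x1_2 = 425, y1_2 = 205, cx_3 = 75, cy_3 = 135, r_3 = 55, x1_4 = 395, y1_4 = 210, cx_5 = 175, r_5 = 60, x1_6 = 25, y1_6 = 25, x0_7 = 300, y0_7 = 295, x1_7 = 445, y1_7 = 385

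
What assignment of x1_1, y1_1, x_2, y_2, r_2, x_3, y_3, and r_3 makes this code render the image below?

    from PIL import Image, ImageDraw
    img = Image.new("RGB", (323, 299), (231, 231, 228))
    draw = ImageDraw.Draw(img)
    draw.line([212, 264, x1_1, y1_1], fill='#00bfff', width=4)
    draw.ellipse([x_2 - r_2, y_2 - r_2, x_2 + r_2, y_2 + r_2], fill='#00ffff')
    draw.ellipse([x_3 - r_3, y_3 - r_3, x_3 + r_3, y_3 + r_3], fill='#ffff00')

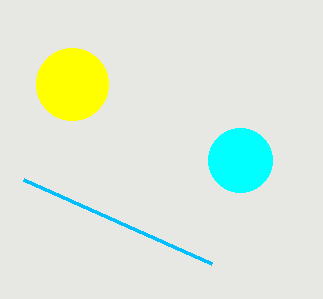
x1_1 = 24, y1_1 = 180, x_2 = 240, y_2 = 160, r_2 = 32, x_3 = 72, y_3 = 84, r_3 = 36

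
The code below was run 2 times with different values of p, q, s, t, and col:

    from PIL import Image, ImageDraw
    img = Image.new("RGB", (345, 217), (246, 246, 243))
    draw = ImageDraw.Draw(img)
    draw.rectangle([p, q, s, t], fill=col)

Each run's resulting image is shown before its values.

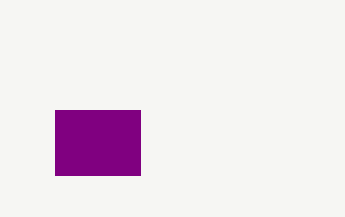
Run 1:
p = 55, q = 110, s = 140, t = 175, col = 'purple'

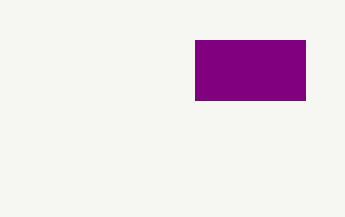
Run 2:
p = 195
q = 40
s = 305
t = 100
col = 'purple'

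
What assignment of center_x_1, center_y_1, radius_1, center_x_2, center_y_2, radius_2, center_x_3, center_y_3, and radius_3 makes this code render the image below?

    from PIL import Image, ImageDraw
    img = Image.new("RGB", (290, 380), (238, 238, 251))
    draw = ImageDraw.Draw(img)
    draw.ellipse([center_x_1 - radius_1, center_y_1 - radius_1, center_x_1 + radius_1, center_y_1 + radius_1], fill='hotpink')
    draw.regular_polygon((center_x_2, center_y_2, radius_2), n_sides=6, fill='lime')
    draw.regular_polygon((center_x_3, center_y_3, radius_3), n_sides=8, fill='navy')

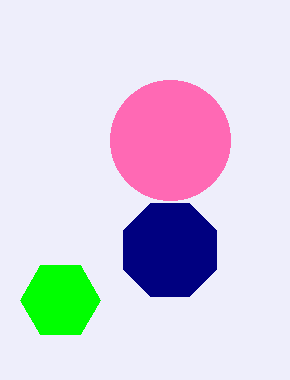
center_x_1 = 170
center_y_1 = 140
radius_1 = 60
center_x_2 = 60
center_y_2 = 300
radius_2 = 40
center_x_3 = 170
center_y_3 = 250
radius_3 = 50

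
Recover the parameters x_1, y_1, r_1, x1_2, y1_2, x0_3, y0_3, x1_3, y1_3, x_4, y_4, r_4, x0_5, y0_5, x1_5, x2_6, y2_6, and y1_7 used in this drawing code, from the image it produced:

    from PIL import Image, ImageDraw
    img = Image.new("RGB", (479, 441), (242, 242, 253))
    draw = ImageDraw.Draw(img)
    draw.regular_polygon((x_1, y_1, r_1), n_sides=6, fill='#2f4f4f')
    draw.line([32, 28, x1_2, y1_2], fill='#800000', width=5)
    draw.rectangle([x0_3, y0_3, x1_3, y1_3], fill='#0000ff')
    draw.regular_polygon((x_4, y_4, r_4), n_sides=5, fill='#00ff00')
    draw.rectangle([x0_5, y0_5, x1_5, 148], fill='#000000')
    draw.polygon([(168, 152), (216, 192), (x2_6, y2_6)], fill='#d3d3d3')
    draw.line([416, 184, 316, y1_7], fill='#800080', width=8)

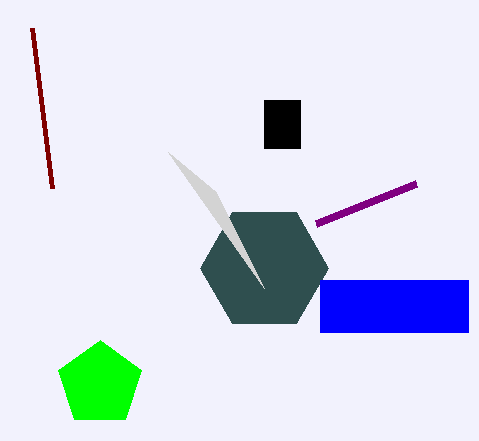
x_1 = 264
y_1 = 268
r_1 = 64
x1_2 = 52
y1_2 = 188
x0_3 = 320
y0_3 = 280
x1_3 = 468
y1_3 = 332
x_4 = 100
y_4 = 384
r_4 = 44
x0_5 = 264
y0_5 = 100
x1_5 = 300
x2_6 = 264
y2_6 = 288
y1_7 = 224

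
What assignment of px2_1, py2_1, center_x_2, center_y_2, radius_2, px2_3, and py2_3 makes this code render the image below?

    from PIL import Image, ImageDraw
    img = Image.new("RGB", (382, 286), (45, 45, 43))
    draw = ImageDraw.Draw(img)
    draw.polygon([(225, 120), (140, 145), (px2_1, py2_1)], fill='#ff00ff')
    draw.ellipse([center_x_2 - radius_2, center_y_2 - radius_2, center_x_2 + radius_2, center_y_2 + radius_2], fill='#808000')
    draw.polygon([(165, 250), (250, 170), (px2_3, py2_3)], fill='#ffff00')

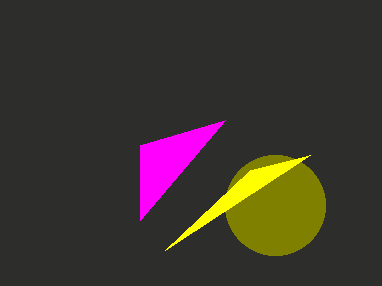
px2_1 = 140
py2_1 = 220
center_x_2 = 275
center_y_2 = 205
radius_2 = 50
px2_3 = 310
py2_3 = 155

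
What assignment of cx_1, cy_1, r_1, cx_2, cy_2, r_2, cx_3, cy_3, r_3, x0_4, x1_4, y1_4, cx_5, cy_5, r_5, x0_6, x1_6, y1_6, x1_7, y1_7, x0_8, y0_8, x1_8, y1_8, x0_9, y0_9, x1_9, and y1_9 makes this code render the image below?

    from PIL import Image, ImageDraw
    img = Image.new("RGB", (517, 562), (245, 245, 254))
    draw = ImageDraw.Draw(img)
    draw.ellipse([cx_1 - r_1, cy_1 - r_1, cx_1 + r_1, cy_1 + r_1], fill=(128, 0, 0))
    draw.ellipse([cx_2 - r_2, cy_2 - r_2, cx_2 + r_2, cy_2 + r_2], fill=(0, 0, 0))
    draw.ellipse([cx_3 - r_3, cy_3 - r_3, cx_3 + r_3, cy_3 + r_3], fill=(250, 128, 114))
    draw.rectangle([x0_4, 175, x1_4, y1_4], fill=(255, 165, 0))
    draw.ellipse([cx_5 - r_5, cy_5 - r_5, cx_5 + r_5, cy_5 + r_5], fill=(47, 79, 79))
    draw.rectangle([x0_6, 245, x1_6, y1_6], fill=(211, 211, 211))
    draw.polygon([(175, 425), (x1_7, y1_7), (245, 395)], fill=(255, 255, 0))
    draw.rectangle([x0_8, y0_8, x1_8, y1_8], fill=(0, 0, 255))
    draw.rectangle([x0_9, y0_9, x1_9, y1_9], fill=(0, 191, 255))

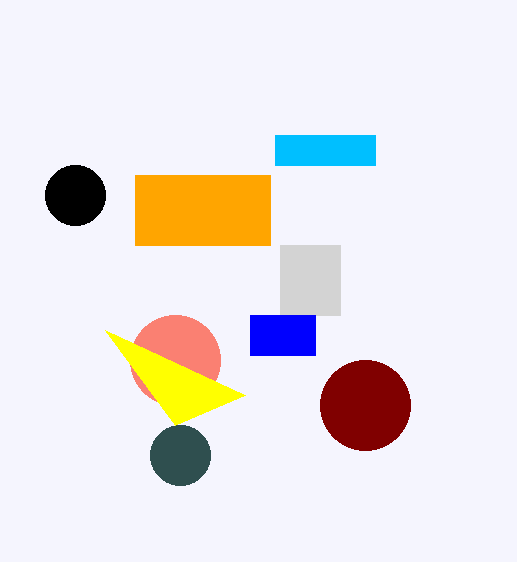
cx_1 = 365; cy_1 = 405; r_1 = 45; cx_2 = 75; cy_2 = 195; r_2 = 30; cx_3 = 175; cy_3 = 360; r_3 = 45; x0_4 = 135; x1_4 = 270; y1_4 = 245; cx_5 = 180; cy_5 = 455; r_5 = 30; x0_6 = 280; x1_6 = 340; y1_6 = 315; x1_7 = 105; y1_7 = 330; x0_8 = 250; y0_8 = 315; x1_8 = 315; y1_8 = 355; x0_9 = 275; y0_9 = 135; x1_9 = 375; y1_9 = 165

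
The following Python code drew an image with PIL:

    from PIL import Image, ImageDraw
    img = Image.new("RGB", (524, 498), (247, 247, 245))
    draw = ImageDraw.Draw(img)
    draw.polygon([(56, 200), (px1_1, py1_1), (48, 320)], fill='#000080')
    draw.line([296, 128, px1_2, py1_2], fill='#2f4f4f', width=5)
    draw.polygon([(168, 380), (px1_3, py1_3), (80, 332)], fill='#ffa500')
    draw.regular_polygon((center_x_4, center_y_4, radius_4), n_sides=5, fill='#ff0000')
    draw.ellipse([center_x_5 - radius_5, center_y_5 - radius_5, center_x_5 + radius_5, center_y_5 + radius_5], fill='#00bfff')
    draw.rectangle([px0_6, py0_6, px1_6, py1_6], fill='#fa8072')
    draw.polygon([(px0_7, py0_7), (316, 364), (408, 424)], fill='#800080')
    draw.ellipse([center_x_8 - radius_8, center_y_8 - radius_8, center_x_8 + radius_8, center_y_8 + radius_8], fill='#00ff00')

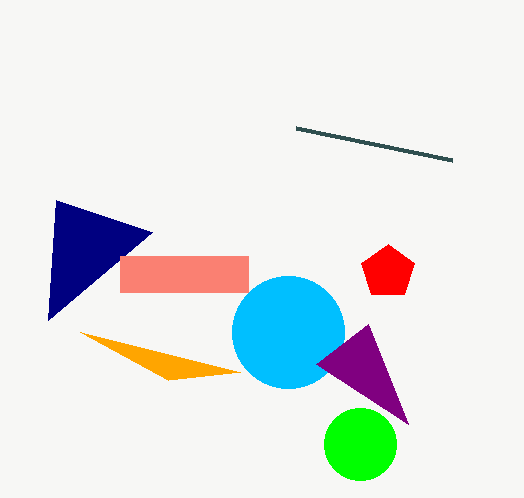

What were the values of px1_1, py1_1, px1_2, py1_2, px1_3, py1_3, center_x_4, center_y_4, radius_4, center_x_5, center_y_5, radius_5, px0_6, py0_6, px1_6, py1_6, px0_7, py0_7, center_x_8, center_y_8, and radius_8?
px1_1 = 152
py1_1 = 232
px1_2 = 452
py1_2 = 160
px1_3 = 240
py1_3 = 372
center_x_4 = 388
center_y_4 = 272
radius_4 = 28
center_x_5 = 288
center_y_5 = 332
radius_5 = 56
px0_6 = 120
py0_6 = 256
px1_6 = 248
py1_6 = 292
px0_7 = 368
py0_7 = 324
center_x_8 = 360
center_y_8 = 444
radius_8 = 36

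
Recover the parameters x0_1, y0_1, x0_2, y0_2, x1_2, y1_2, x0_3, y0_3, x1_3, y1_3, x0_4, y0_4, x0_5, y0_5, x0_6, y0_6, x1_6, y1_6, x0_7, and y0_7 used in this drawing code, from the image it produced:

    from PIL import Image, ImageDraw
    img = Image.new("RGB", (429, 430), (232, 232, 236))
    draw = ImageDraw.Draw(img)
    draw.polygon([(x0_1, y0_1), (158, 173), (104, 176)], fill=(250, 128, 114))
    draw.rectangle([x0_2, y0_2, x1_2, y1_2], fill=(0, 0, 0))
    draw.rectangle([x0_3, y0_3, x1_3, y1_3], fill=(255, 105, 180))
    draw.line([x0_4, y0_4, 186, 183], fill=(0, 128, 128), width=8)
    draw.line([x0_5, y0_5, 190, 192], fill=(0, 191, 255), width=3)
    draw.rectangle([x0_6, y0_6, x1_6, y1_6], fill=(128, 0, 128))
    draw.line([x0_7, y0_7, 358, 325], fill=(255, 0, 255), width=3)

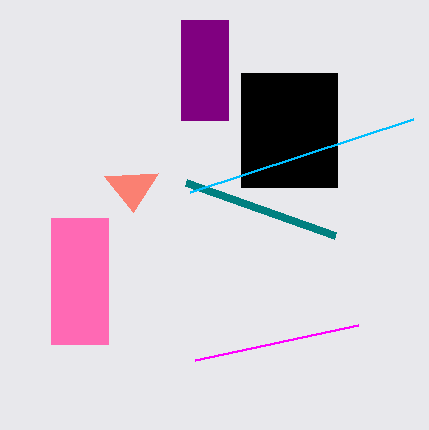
x0_1 = 133, y0_1 = 212, x0_2 = 241, y0_2 = 73, x1_2 = 337, y1_2 = 187, x0_3 = 51, y0_3 = 218, x1_3 = 108, y1_3 = 344, x0_4 = 335, y0_4 = 236, x0_5 = 413, y0_5 = 119, x0_6 = 181, y0_6 = 20, x1_6 = 228, y1_6 = 120, x0_7 = 195, y0_7 = 360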